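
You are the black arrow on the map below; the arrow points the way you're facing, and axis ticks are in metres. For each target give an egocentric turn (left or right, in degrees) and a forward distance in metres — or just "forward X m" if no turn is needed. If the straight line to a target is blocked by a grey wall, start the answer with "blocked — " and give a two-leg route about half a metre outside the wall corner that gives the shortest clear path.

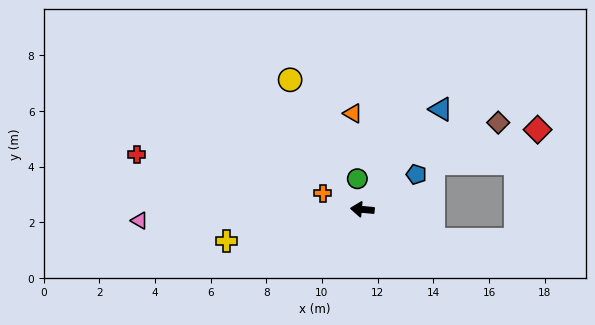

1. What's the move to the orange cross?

turn right 17°, forward 1.5 m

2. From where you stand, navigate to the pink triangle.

turn left 8°, forward 8.0 m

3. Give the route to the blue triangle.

turn right 123°, forward 4.6 m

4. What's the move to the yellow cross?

turn left 18°, forward 5.0 m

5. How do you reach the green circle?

turn right 76°, forward 1.1 m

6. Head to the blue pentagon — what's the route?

turn right 142°, forward 2.3 m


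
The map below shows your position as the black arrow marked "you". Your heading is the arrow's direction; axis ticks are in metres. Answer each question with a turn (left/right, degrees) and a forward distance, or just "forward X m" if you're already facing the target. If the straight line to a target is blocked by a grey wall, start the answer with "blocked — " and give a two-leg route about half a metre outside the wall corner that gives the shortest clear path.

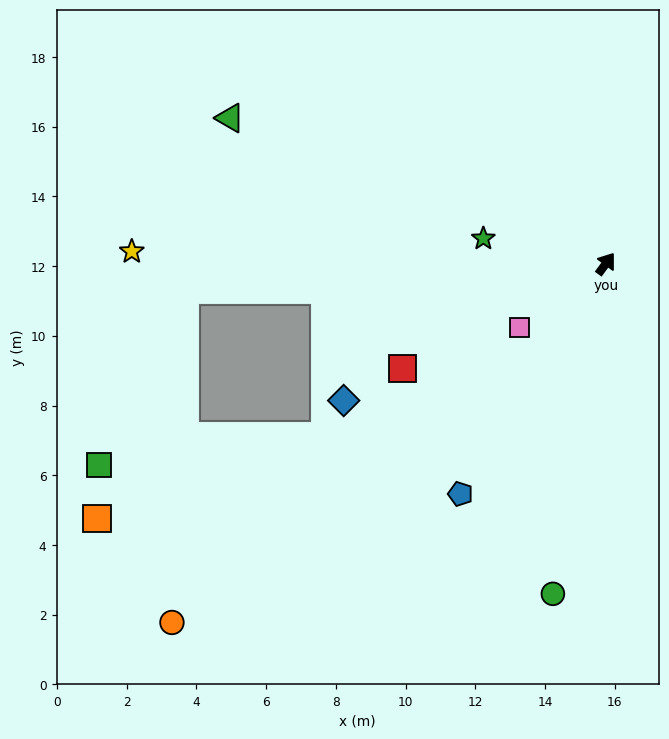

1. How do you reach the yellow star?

turn left 125°, forward 13.6 m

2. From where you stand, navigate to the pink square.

turn left 163°, forward 3.1 m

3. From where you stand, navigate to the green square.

blocked — turn left 130°, forward 12.1 m, then turn left 61°, forward 5.6 m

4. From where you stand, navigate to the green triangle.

turn left 105°, forward 11.6 m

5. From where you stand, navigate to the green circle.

turn right 153°, forward 9.6 m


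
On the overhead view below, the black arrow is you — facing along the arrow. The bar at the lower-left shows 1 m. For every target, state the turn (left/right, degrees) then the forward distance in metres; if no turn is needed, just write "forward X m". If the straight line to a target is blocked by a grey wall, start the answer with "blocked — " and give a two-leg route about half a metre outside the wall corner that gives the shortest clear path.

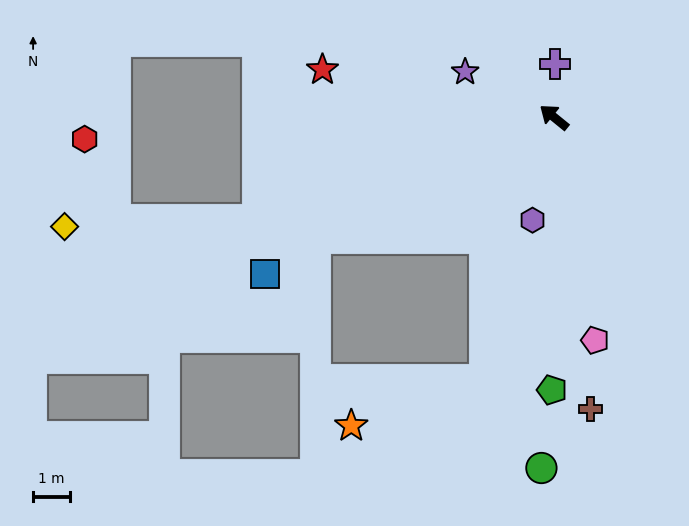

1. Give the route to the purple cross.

turn right 52°, forward 1.4 m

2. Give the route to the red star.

turn left 28°, forward 6.4 m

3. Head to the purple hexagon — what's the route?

turn left 117°, forward 2.9 m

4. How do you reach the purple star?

turn left 12°, forward 2.7 m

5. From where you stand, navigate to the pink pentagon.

turn left 140°, forward 6.2 m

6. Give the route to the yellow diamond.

blocked — turn left 58°, forward 8.5 m, then turn right 17°, forward 5.2 m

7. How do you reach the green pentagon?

turn left 129°, forward 7.4 m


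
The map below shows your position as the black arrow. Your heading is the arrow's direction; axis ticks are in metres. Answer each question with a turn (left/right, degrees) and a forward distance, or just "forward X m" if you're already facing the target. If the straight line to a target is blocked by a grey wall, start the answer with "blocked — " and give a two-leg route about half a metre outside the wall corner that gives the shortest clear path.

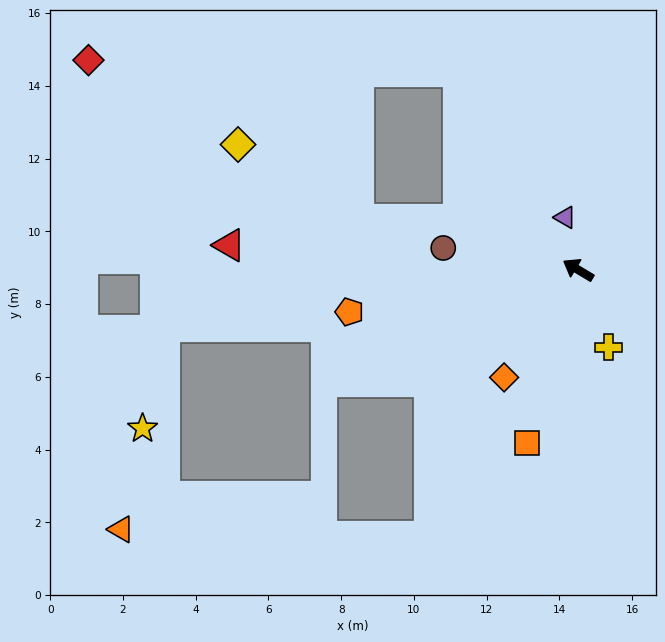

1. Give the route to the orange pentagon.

turn left 41°, forward 6.4 m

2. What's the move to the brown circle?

turn left 22°, forward 3.8 m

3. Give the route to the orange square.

turn left 105°, forward 5.0 m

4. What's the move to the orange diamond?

turn left 86°, forward 3.6 m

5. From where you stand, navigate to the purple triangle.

turn right 45°, forward 1.5 m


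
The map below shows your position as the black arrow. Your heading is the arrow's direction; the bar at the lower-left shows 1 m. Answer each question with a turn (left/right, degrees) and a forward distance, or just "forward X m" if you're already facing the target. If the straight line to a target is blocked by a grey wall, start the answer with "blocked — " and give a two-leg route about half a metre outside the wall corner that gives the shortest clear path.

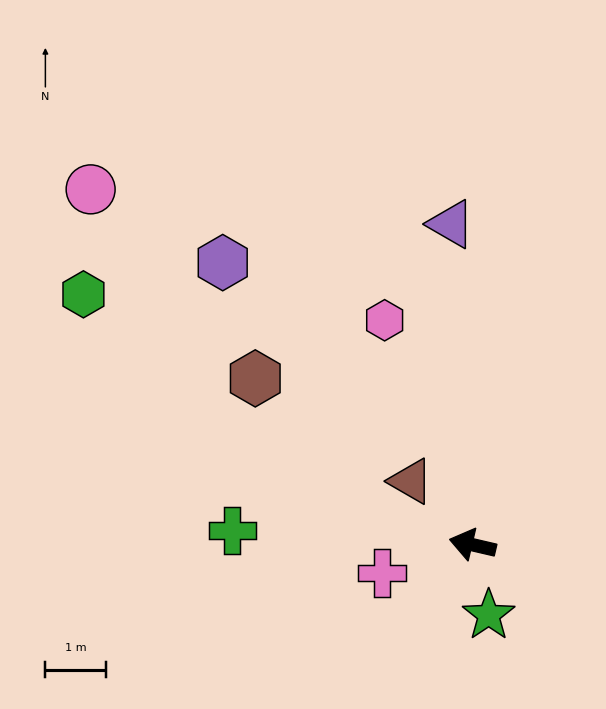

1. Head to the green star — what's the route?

turn left 116°, forward 1.2 m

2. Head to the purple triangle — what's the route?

turn right 73°, forward 5.3 m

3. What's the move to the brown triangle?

turn right 33°, forward 1.5 m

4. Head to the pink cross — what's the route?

turn left 30°, forward 1.6 m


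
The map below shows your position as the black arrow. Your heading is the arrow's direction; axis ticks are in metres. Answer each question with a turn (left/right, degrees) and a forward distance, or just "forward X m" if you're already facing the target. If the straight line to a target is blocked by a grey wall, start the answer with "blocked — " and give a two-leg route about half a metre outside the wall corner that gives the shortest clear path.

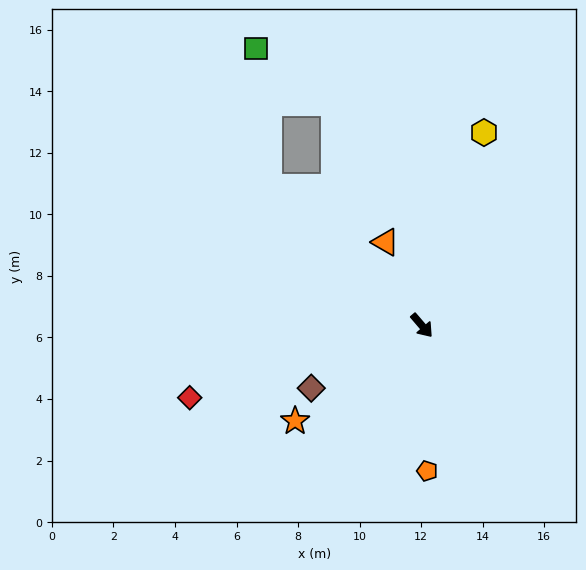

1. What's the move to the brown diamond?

turn right 101°, forward 4.1 m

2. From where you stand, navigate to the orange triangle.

turn left 163°, forward 3.0 m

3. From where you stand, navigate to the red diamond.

turn right 113°, forward 7.9 m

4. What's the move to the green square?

blocked — turn right 173°, forward 6.7 m, then turn right 42°, forward 4.5 m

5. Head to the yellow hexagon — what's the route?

turn left 122°, forward 6.6 m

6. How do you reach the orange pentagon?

turn right 38°, forward 4.7 m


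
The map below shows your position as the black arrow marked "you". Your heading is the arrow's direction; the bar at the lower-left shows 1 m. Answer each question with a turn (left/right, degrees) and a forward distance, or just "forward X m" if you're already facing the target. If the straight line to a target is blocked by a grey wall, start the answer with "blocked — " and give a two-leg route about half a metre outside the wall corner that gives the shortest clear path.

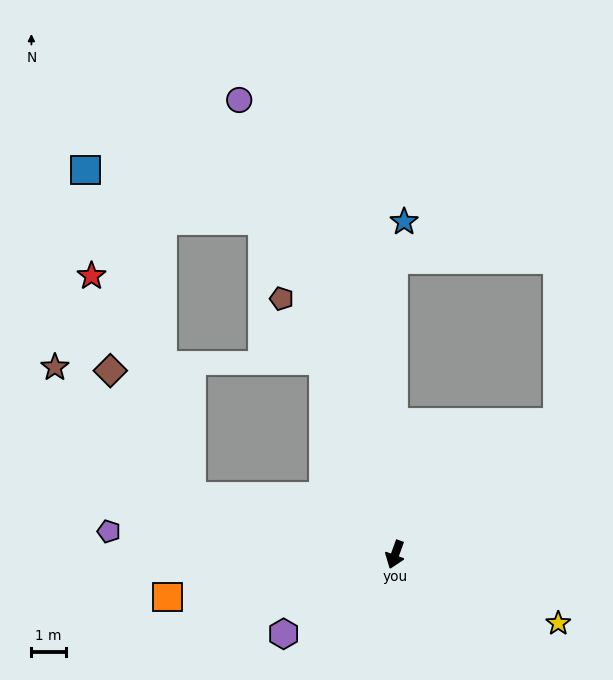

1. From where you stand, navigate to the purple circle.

turn right 141°, forward 14.1 m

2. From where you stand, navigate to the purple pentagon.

turn right 75°, forward 8.4 m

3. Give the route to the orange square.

turn right 60°, forward 6.8 m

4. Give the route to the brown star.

blocked — turn right 86°, forward 6.2 m, then turn right 27°, forward 5.5 m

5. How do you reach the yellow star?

turn left 87°, forward 5.2 m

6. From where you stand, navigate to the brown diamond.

blocked — turn right 86°, forward 6.2 m, then turn right 41°, forward 4.4 m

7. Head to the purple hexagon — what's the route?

turn right 35°, forward 4.0 m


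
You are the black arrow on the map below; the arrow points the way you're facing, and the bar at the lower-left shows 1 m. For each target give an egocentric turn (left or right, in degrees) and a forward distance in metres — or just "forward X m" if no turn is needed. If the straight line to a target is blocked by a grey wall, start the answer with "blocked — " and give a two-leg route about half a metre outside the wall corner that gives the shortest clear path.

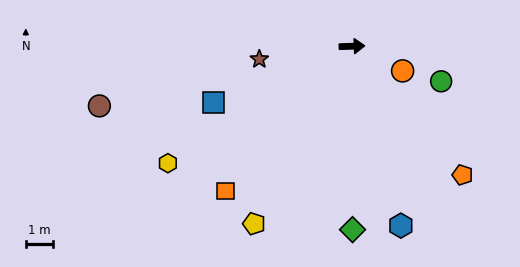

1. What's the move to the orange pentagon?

turn right 51°, forward 6.2 m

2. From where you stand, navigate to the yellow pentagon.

turn right 121°, forward 7.4 m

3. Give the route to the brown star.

turn right 174°, forward 3.4 m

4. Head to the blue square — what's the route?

turn right 160°, forward 5.5 m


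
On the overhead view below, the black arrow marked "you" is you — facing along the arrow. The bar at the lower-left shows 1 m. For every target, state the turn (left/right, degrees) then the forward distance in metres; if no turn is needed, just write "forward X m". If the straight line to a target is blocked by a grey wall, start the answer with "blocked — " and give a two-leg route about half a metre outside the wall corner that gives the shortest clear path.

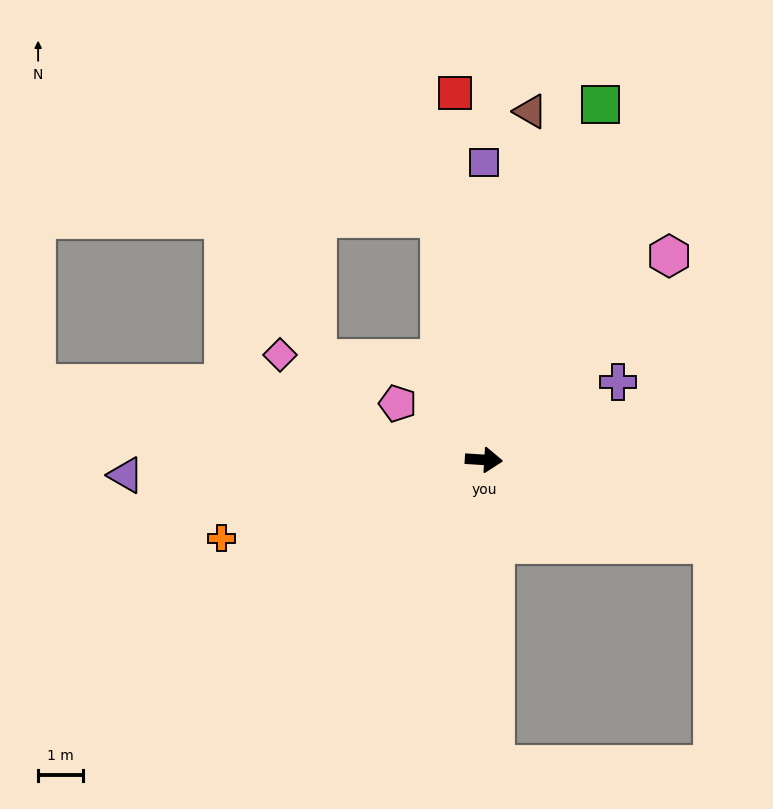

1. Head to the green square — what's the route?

turn left 75°, forward 8.3 m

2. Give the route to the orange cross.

turn right 160°, forward 6.1 m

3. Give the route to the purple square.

turn left 94°, forward 6.6 m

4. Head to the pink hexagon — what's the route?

turn left 51°, forward 6.1 m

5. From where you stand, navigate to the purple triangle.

turn right 174°, forward 8.0 m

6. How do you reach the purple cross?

turn left 34°, forward 3.4 m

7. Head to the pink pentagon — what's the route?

turn left 150°, forward 2.3 m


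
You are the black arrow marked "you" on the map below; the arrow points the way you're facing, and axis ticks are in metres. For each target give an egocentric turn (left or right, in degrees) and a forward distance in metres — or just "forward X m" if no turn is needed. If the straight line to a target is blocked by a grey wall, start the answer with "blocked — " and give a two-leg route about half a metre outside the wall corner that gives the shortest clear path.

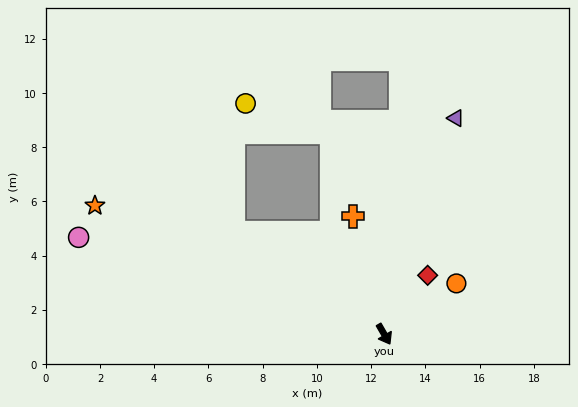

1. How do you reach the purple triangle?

turn left 132°, forward 8.4 m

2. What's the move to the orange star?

turn right 144°, forward 11.7 m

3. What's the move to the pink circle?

turn right 138°, forward 11.8 m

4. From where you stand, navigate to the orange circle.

turn left 95°, forward 3.3 m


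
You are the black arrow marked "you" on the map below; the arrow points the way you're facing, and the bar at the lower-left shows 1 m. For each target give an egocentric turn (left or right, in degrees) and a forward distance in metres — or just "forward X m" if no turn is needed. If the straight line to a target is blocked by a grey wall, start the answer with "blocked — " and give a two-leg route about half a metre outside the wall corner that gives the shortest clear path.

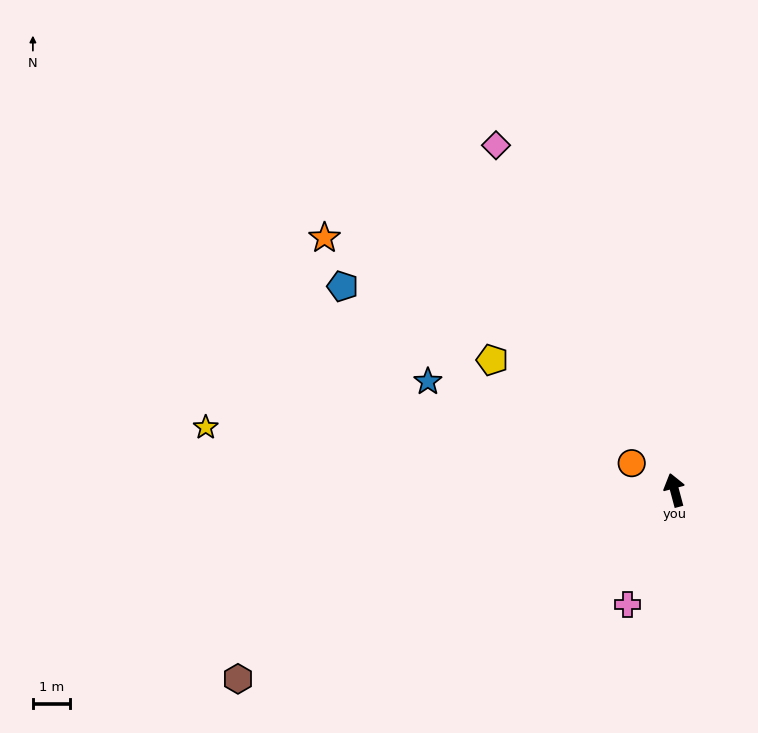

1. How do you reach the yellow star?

turn left 67°, forward 12.6 m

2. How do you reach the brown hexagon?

turn left 98°, forward 12.7 m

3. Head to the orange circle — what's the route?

turn left 43°, forward 1.3 m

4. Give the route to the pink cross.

turn left 143°, forward 3.3 m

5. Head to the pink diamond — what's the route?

turn left 12°, forward 10.3 m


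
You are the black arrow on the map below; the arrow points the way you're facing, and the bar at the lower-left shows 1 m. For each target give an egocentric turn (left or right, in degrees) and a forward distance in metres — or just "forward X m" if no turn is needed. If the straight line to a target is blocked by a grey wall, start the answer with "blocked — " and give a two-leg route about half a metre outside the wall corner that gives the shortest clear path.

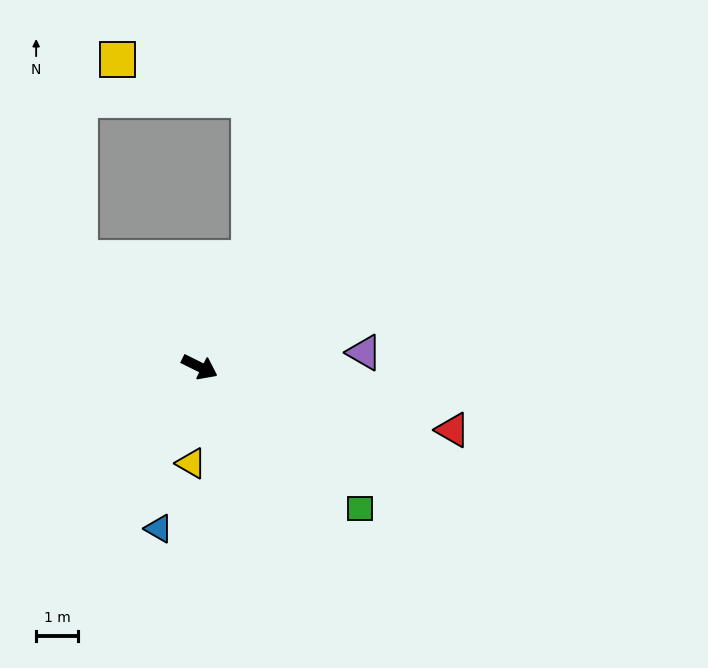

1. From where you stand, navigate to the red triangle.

turn left 12°, forward 6.3 m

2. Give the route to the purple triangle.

turn left 31°, forward 4.0 m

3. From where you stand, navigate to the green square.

turn right 15°, forward 5.1 m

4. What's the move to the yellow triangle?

turn right 69°, forward 2.3 m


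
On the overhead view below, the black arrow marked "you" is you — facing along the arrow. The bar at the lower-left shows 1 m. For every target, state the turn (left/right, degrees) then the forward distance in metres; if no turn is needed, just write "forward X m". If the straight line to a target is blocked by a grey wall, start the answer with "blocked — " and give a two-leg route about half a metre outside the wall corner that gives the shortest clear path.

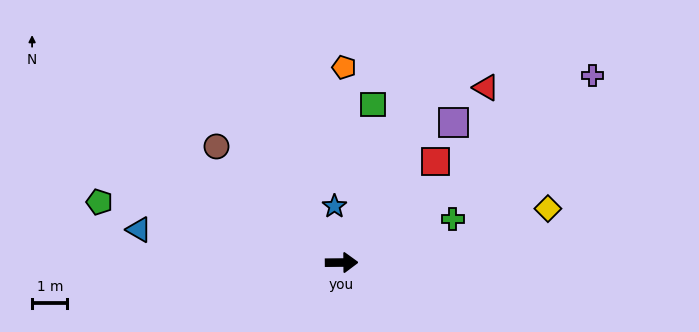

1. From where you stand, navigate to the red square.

turn left 47°, forward 3.9 m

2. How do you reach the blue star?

turn left 97°, forward 1.6 m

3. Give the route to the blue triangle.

turn left 170°, forward 5.8 m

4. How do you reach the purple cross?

turn left 36°, forward 8.9 m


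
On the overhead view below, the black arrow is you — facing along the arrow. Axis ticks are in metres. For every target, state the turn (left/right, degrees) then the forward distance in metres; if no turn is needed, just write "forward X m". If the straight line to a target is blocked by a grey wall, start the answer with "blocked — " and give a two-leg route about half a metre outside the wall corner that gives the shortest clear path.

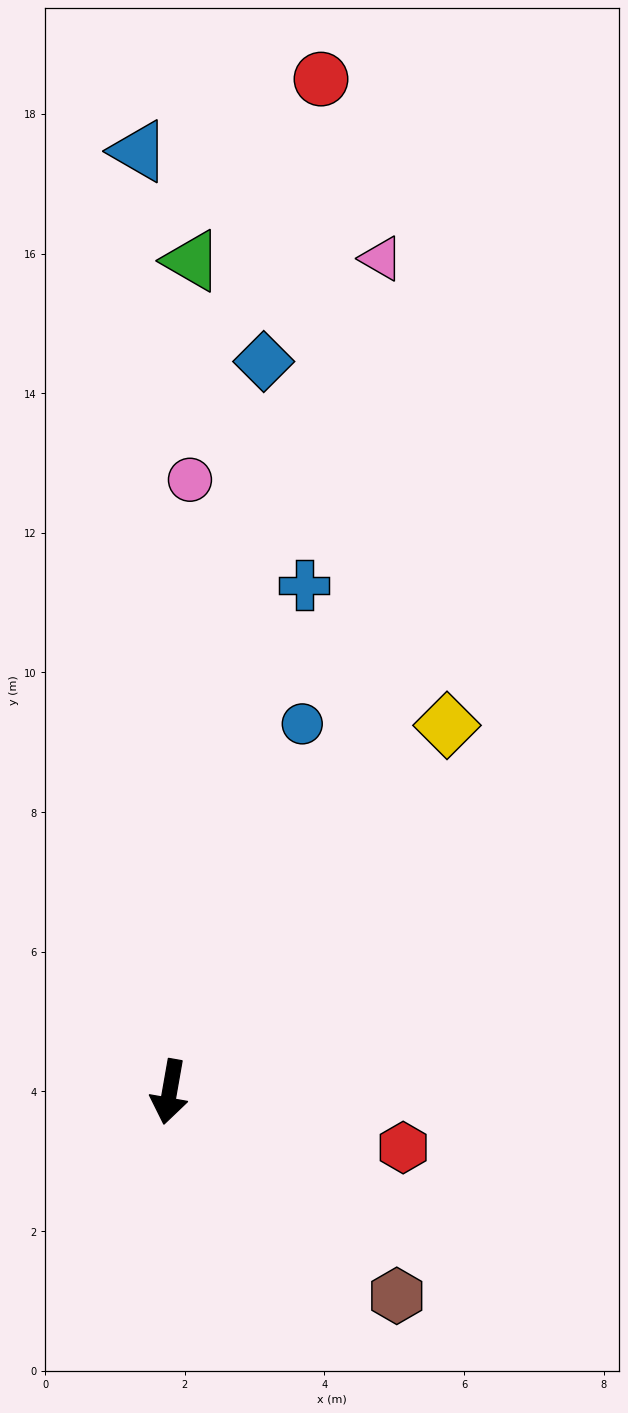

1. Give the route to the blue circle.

turn left 170°, forward 5.6 m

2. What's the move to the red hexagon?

turn left 87°, forward 3.4 m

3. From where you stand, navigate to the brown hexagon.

turn left 58°, forward 4.4 m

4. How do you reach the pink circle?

turn right 172°, forward 8.8 m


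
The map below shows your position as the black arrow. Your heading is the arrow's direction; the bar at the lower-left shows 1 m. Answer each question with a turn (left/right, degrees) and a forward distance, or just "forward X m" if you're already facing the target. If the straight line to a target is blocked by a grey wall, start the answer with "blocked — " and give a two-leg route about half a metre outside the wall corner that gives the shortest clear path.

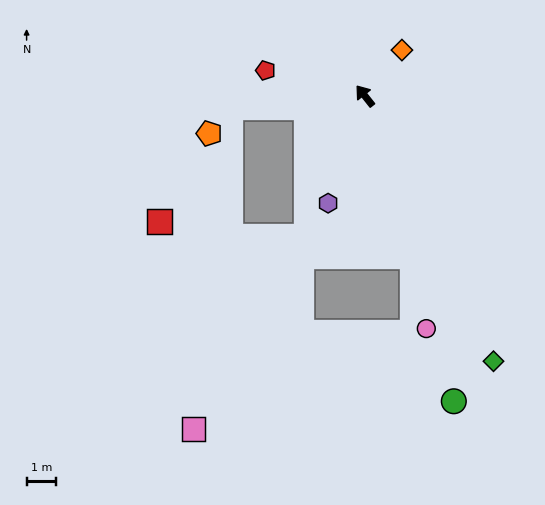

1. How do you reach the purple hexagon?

turn left 123°, forward 3.8 m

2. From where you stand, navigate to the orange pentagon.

blocked — turn left 56°, forward 4.5 m, then turn left 46°, forward 1.2 m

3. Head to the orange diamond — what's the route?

turn right 77°, forward 2.0 m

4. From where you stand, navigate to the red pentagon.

turn left 37°, forward 3.5 m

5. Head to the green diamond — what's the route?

turn left 167°, forward 10.0 m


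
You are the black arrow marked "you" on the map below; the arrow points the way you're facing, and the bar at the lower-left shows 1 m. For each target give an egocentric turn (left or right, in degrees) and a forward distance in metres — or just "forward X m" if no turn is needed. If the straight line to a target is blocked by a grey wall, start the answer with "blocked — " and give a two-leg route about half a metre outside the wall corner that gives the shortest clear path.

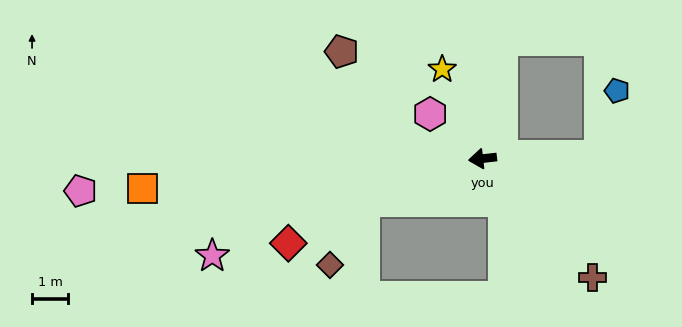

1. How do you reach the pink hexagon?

turn right 47°, forward 1.9 m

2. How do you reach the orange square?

forward 9.4 m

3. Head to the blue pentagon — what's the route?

blocked — turn left 175°, forward 3.2 m, then turn left 73°, forward 1.8 m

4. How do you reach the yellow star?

turn right 72°, forward 2.7 m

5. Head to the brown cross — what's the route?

turn left 126°, forward 4.5 m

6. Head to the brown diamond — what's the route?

blocked — turn left 14°, forward 3.5 m, then turn left 40°, forward 2.0 m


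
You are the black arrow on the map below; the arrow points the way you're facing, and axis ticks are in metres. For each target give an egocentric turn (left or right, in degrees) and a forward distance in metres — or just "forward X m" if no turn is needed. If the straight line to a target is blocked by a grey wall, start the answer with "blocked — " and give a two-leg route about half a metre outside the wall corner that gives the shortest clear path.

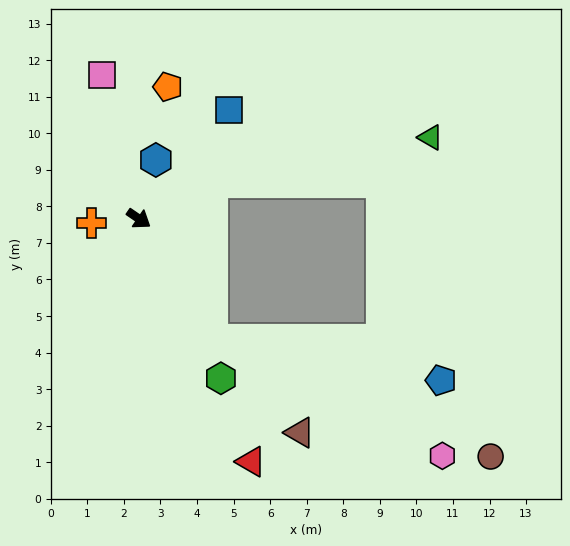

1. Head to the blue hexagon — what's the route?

turn left 108°, forward 1.7 m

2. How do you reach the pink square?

turn left 139°, forward 4.1 m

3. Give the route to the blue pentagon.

blocked — turn right 24°, forward 3.9 m, then turn left 48°, forward 6.3 m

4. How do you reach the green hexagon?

turn right 28°, forward 4.9 m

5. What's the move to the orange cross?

turn right 140°, forward 1.3 m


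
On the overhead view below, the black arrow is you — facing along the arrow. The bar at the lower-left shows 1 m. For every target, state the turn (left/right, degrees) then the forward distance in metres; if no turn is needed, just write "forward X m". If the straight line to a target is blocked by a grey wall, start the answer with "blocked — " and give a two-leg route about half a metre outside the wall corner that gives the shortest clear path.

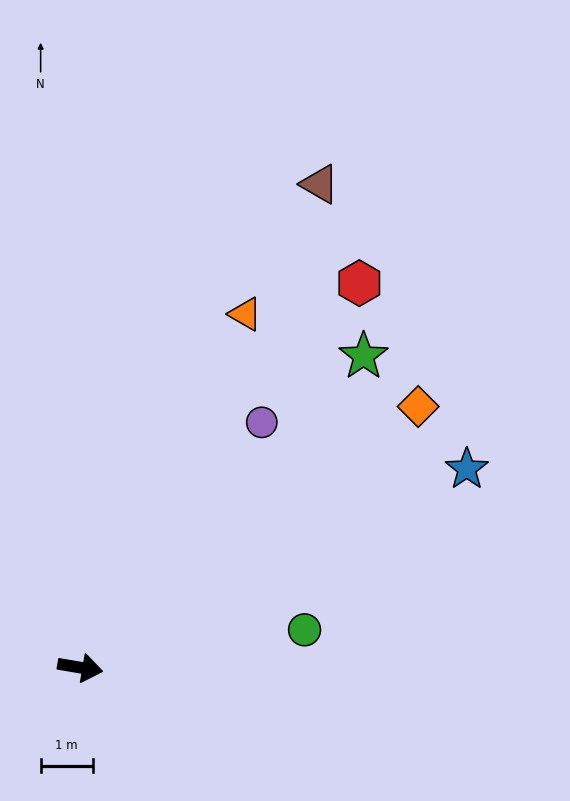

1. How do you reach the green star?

turn left 57°, forward 8.1 m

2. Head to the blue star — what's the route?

turn left 37°, forward 8.3 m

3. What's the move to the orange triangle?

turn left 75°, forward 7.5 m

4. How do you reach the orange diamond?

turn left 47°, forward 8.2 m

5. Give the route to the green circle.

turn left 19°, forward 4.4 m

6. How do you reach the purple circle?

turn left 63°, forward 5.8 m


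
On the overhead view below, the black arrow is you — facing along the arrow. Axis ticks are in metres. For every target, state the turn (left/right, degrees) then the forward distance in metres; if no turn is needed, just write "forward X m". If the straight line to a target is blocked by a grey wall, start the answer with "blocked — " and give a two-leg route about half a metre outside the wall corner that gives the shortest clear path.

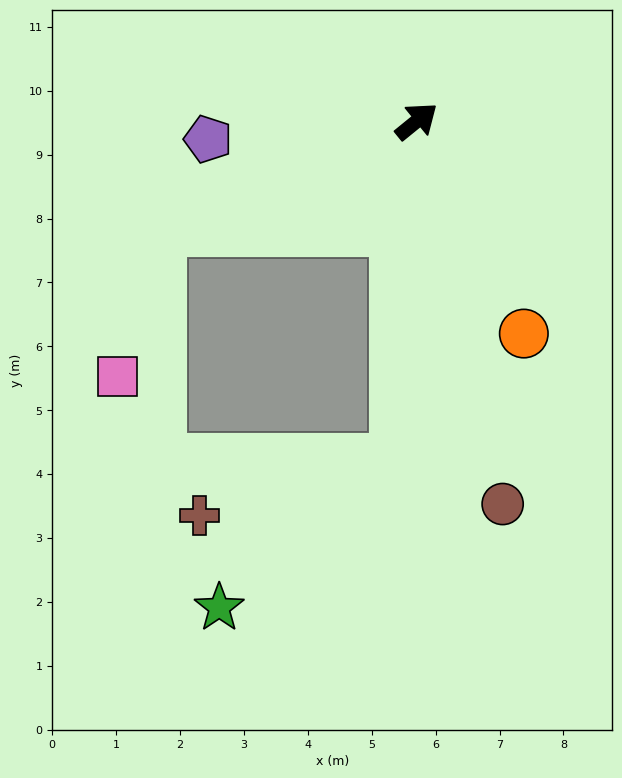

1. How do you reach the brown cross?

blocked — turn right 132°, forward 5.3 m, then turn right 72°, forward 3.2 m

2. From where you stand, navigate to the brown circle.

turn right 116°, forward 6.1 m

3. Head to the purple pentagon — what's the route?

turn left 146°, forward 3.3 m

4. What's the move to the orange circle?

turn right 102°, forward 3.7 m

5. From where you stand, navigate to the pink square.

blocked — turn left 164°, forward 4.4 m, then turn left 51°, forward 2.4 m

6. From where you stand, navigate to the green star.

blocked — turn right 132°, forward 5.3 m, then turn right 48°, forward 3.6 m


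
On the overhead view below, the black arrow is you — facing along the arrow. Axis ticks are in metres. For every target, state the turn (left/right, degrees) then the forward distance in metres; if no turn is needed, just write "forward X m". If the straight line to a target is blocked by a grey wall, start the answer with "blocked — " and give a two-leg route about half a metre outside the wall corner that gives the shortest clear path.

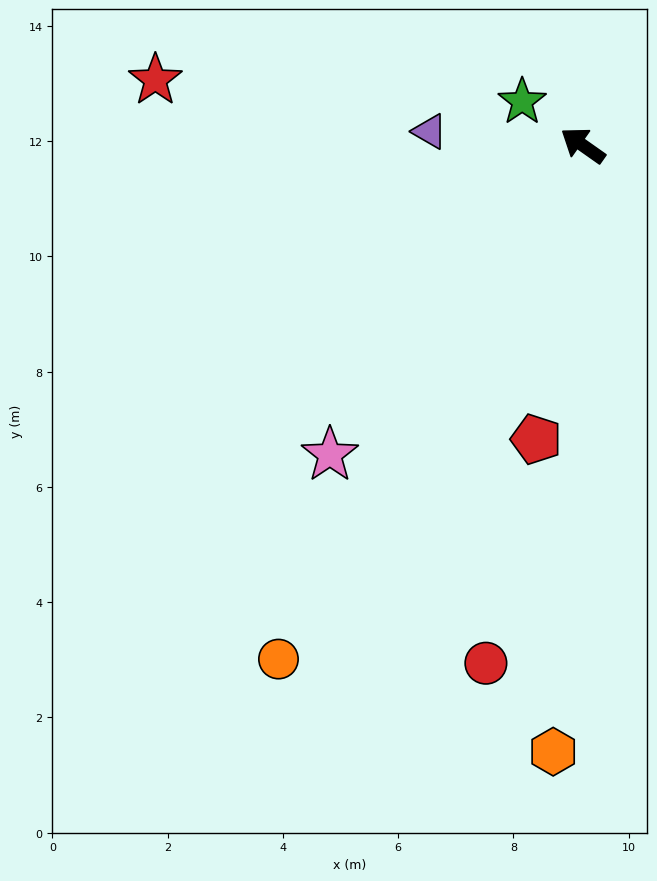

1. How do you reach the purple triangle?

turn left 30°, forward 2.7 m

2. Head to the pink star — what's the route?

turn left 86°, forward 6.9 m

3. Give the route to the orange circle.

turn left 95°, forward 10.4 m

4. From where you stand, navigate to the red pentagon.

turn left 116°, forward 5.2 m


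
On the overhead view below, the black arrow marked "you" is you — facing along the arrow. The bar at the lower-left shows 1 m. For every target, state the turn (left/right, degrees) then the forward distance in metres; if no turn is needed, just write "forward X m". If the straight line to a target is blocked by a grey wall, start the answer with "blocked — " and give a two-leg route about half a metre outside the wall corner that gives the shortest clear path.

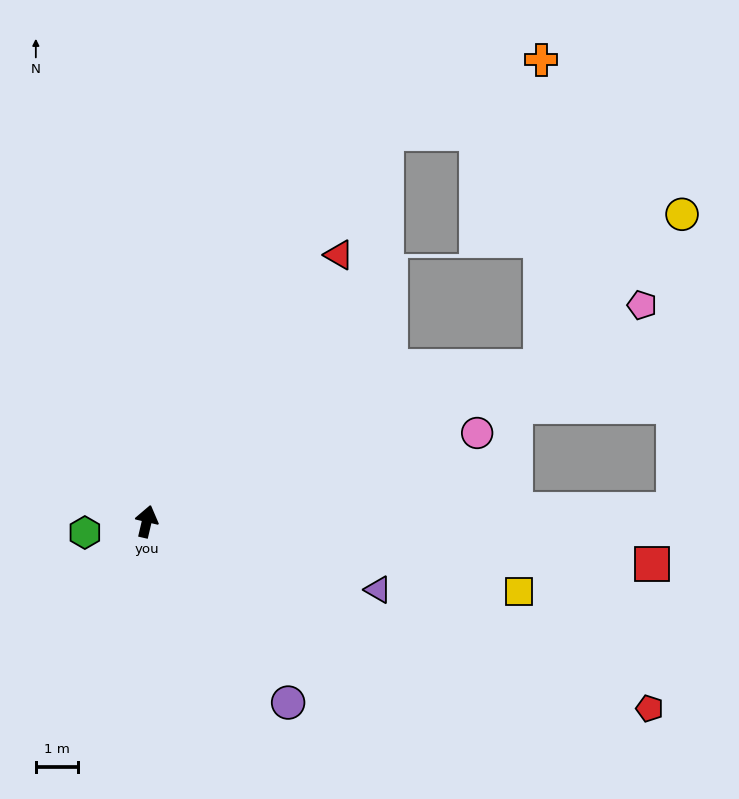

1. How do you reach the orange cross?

blocked — turn right 18°, forward 10.9 m, then turn right 34°, forward 4.1 m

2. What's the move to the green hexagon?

turn left 113°, forward 1.5 m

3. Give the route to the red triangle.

turn right 23°, forward 7.9 m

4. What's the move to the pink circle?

turn right 62°, forward 8.2 m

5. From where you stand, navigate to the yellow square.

turn right 87°, forward 9.0 m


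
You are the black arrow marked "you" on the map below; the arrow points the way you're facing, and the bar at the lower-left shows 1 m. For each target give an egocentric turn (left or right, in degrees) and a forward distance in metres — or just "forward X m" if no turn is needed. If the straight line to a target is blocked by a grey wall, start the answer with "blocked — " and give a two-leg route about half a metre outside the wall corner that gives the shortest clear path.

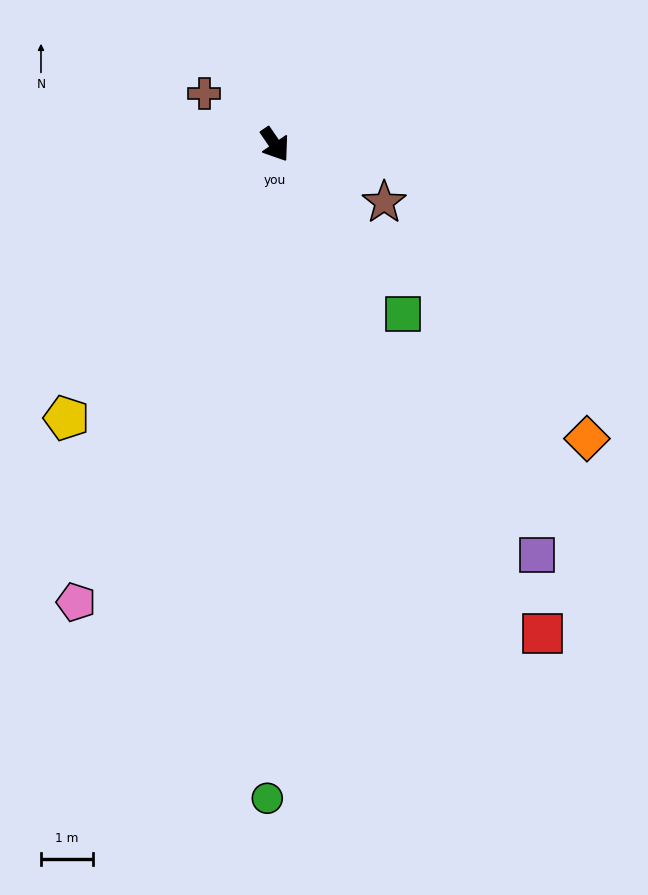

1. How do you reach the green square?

turn left 3°, forward 4.1 m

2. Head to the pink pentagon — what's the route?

turn right 58°, forward 9.6 m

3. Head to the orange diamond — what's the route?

turn left 12°, forward 8.2 m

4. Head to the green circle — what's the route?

turn right 35°, forward 12.5 m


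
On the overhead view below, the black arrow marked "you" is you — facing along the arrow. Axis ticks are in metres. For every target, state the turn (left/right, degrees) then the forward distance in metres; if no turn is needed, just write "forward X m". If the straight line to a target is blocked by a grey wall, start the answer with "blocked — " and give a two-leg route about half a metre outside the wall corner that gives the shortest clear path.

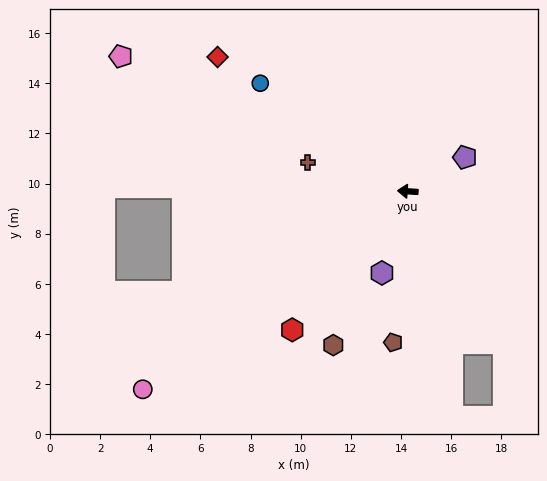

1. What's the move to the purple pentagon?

turn right 146°, forward 2.7 m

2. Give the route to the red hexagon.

turn left 54°, forward 7.2 m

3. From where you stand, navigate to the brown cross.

turn right 12°, forward 4.1 m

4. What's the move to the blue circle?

turn right 33°, forward 7.3 m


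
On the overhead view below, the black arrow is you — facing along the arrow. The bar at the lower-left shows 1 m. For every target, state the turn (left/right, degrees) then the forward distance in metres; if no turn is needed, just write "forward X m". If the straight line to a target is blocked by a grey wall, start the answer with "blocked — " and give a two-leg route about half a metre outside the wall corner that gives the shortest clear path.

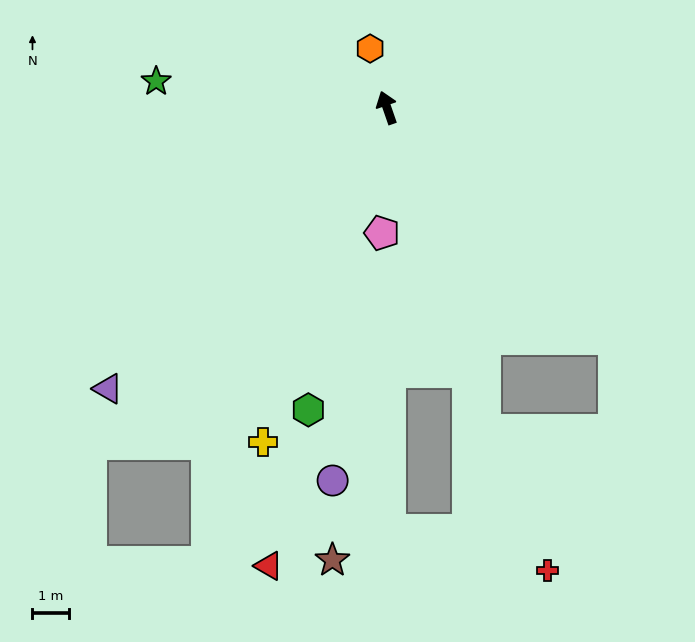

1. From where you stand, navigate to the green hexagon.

turn left 146°, forward 8.5 m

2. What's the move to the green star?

turn left 64°, forward 6.3 m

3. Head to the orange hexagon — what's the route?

turn right 3°, forward 1.7 m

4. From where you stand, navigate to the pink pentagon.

turn left 159°, forward 3.4 m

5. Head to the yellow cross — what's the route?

turn left 141°, forward 9.7 m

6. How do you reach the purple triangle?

turn left 116°, forward 10.8 m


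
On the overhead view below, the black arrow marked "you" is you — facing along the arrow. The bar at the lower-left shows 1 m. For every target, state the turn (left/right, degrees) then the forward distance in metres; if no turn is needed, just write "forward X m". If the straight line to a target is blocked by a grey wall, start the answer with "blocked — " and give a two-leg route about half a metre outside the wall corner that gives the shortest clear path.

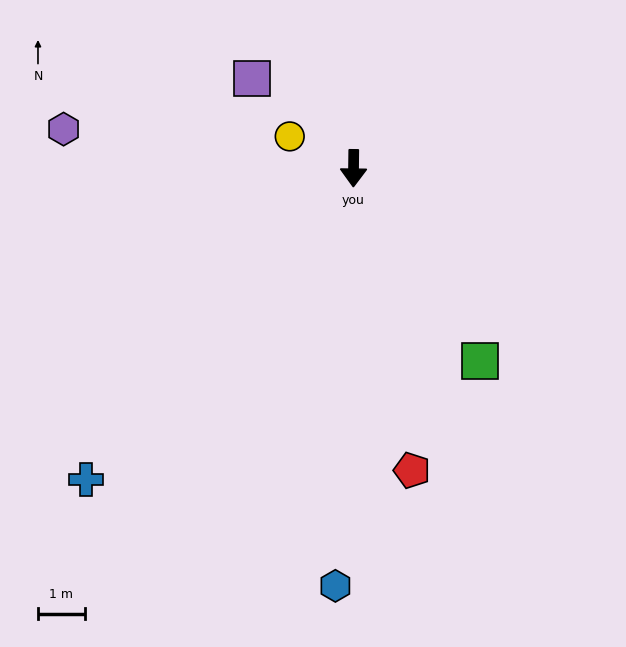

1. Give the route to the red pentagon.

turn left 12°, forward 6.6 m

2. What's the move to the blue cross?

turn right 40°, forward 8.8 m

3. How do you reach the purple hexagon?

turn right 97°, forward 6.3 m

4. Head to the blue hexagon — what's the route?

forward 9.0 m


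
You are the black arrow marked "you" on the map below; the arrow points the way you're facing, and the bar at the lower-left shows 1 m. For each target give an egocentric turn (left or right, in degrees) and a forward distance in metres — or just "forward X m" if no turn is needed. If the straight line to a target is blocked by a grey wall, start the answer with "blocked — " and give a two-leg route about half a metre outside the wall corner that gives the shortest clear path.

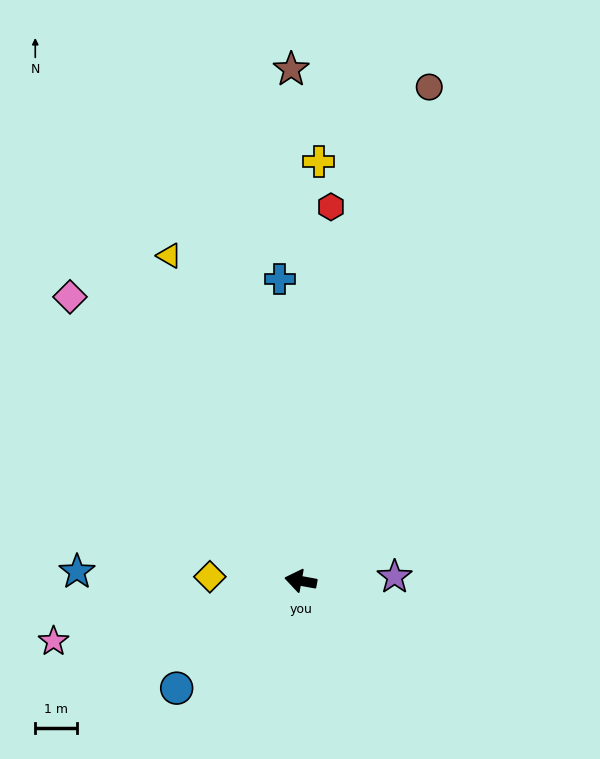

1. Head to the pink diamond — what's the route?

turn right 41°, forward 8.7 m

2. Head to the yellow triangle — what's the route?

turn right 58°, forward 8.3 m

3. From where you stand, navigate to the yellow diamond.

turn left 8°, forward 2.2 m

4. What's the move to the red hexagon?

turn right 84°, forward 8.9 m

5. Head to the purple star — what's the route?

turn right 167°, forward 2.2 m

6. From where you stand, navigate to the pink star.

turn left 24°, forward 6.0 m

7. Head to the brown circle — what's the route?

turn right 94°, forward 12.1 m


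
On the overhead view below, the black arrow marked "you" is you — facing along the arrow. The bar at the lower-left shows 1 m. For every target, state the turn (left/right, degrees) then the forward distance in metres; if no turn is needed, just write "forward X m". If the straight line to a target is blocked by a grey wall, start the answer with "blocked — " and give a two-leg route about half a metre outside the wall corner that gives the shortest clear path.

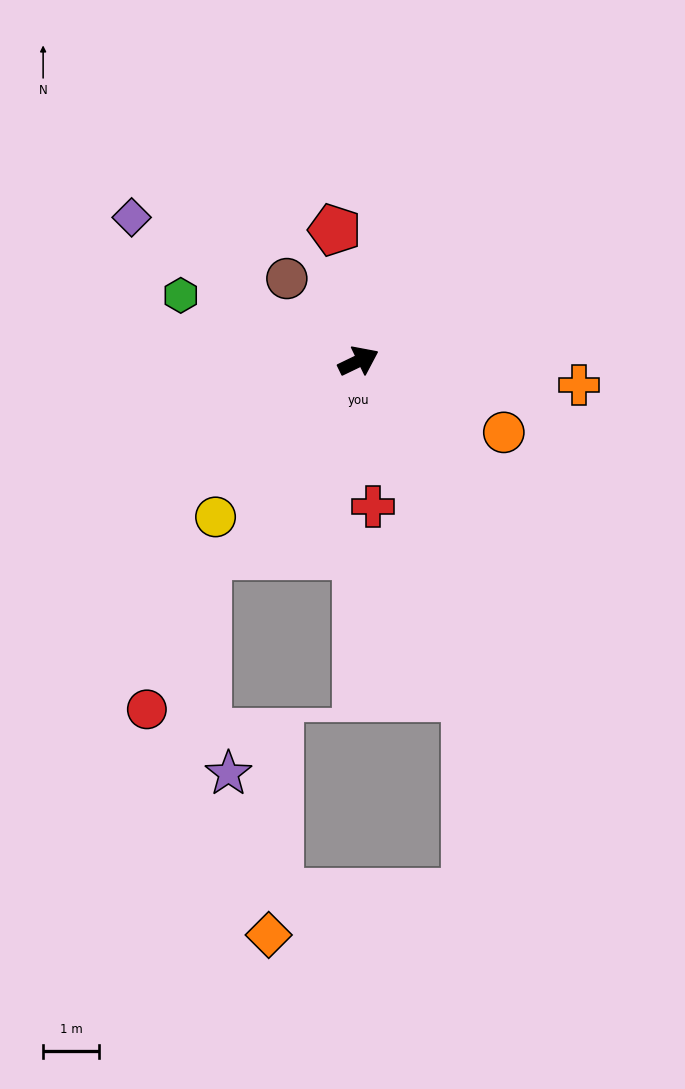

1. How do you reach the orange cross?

turn right 32°, forward 4.0 m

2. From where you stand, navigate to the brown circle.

turn left 105°, forward 1.9 m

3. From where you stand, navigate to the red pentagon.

turn left 75°, forward 2.4 m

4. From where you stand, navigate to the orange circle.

turn right 52°, forward 2.9 m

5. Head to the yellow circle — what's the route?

turn right 158°, forward 3.8 m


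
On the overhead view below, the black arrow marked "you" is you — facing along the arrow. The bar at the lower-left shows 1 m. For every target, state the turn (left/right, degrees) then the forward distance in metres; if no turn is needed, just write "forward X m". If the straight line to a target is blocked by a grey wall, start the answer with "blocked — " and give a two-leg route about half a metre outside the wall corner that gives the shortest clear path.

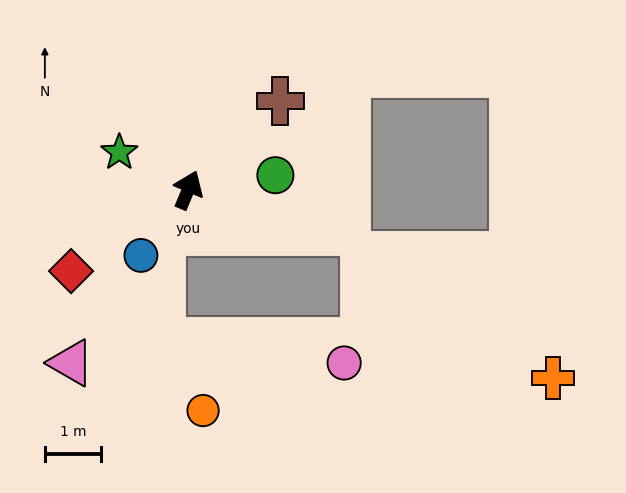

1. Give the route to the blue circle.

turn left 167°, forward 1.4 m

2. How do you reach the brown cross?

turn right 23°, forward 2.3 m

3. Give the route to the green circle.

turn right 58°, forward 1.6 m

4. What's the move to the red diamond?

turn left 147°, forward 2.5 m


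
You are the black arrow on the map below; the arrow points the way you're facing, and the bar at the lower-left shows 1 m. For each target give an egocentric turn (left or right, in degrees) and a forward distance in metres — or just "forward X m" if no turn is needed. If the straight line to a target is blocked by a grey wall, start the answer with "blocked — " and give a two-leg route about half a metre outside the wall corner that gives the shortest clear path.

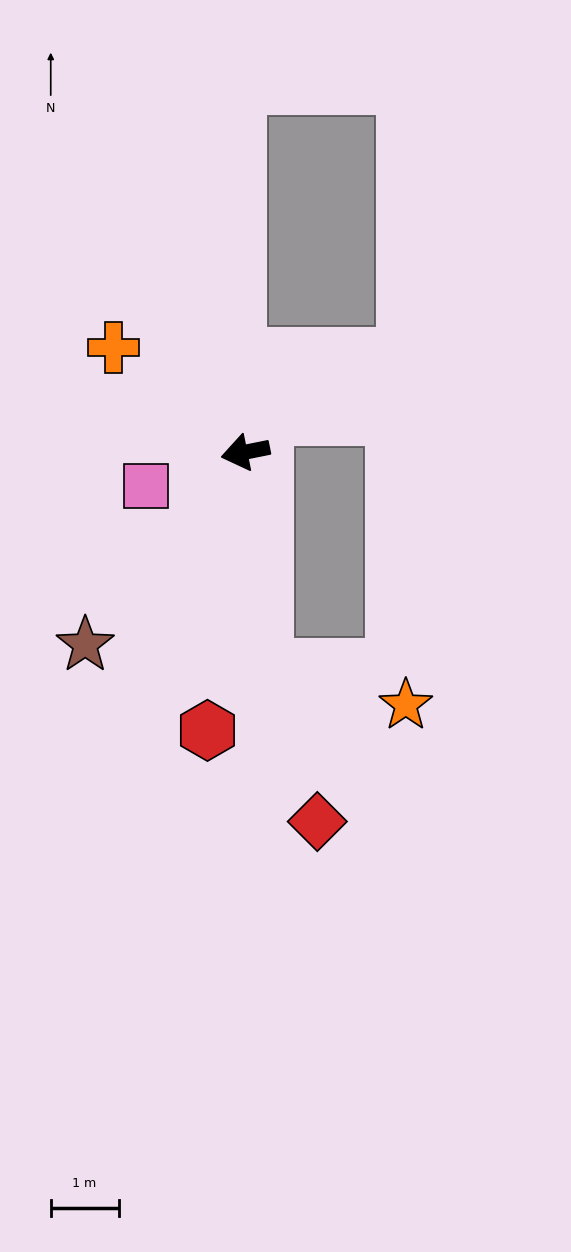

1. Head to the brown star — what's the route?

turn left 39°, forward 3.7 m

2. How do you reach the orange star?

blocked — turn left 84°, forward 3.2 m, then turn left 70°, forward 2.2 m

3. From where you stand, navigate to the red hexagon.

turn left 71°, forward 4.1 m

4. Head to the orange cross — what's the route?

turn right 50°, forward 2.5 m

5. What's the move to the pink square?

turn left 7°, forward 1.5 m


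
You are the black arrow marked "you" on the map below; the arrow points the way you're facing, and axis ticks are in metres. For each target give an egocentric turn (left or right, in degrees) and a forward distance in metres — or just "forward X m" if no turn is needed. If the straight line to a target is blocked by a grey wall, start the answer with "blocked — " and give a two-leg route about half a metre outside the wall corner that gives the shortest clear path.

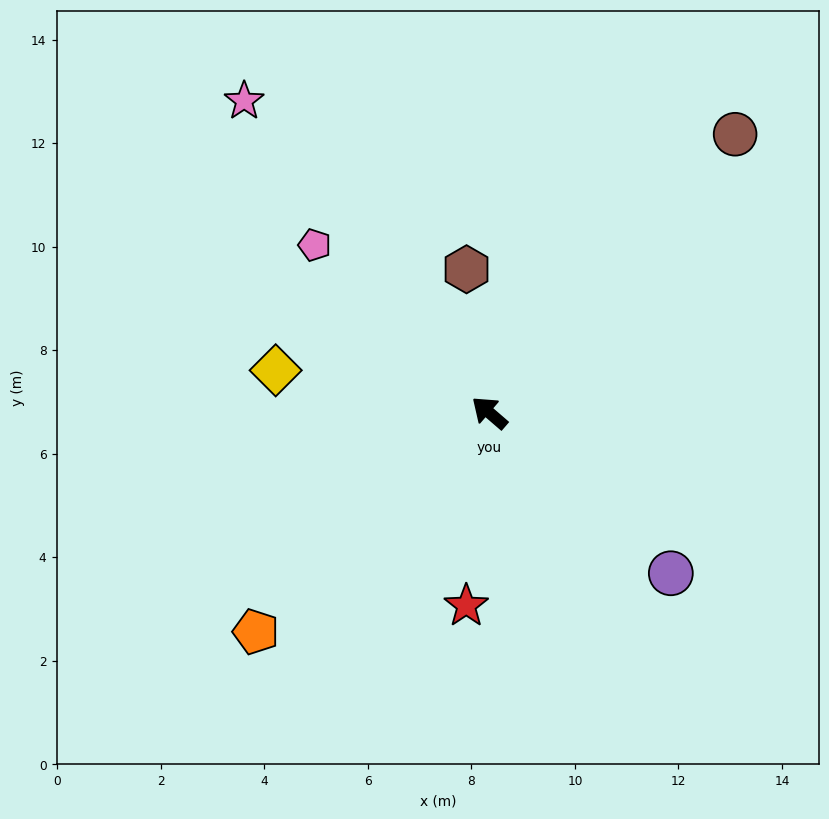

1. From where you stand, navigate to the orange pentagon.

turn left 84°, forward 6.2 m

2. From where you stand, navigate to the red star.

turn left 124°, forward 3.8 m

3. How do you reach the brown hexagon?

turn right 40°, forward 2.8 m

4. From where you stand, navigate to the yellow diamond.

turn left 30°, forward 4.2 m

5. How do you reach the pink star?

turn right 11°, forward 7.7 m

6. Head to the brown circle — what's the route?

turn right 91°, forward 7.2 m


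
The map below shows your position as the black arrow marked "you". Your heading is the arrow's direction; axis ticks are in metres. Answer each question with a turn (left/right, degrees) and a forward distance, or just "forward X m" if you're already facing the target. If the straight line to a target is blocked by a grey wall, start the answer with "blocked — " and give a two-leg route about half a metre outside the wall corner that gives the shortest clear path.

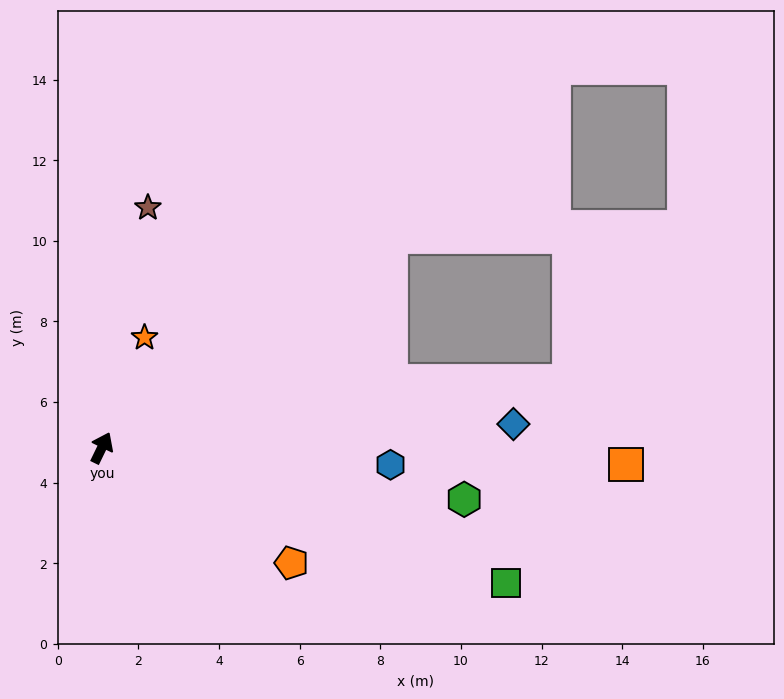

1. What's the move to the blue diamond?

turn right 61°, forward 10.2 m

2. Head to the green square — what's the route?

turn right 83°, forward 10.6 m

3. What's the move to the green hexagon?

turn right 72°, forward 9.1 m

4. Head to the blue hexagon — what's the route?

turn right 67°, forward 7.2 m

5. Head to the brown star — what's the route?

turn left 15°, forward 6.1 m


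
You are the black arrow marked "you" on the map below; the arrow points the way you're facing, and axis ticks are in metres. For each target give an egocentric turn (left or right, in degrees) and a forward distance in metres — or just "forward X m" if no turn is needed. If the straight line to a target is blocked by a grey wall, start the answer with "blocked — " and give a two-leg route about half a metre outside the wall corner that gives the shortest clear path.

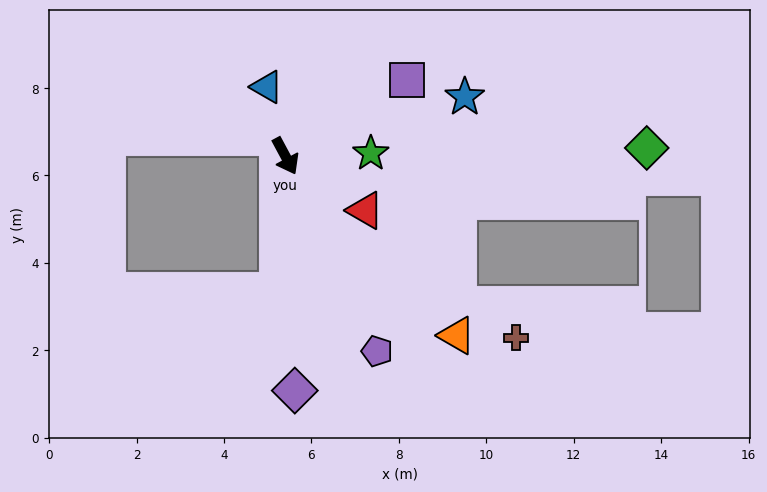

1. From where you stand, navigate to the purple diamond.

turn right 26°, forward 5.4 m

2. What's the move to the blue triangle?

turn left 167°, forward 1.6 m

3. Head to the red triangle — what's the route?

turn left 28°, forward 2.2 m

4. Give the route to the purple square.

turn left 94°, forward 3.3 m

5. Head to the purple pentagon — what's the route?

turn right 3°, forward 4.9 m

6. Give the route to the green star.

turn left 64°, forward 2.0 m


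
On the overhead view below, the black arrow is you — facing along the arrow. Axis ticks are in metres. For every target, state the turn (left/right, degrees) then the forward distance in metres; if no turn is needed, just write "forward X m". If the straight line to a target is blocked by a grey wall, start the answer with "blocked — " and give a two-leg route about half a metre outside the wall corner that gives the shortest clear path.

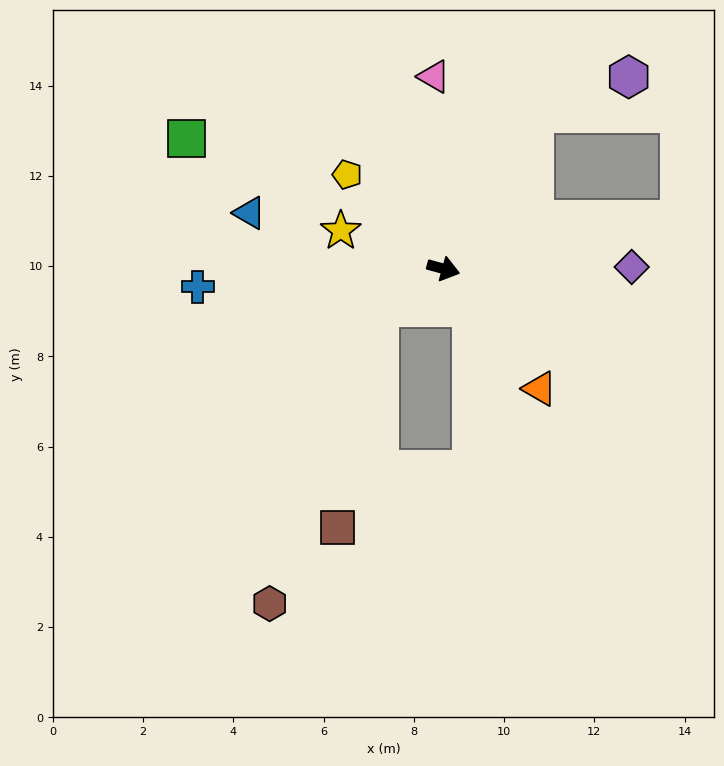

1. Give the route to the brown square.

blocked — turn right 133°, forward 1.7 m, then turn left 48°, forward 5.0 m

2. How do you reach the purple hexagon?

blocked — turn left 75°, forward 4.0 m, then turn right 38°, forward 2.2 m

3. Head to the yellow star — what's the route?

turn left 175°, forward 2.4 m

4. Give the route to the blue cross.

turn right 160°, forward 5.5 m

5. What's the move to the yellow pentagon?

turn left 151°, forward 3.0 m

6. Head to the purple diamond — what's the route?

turn left 16°, forward 4.2 m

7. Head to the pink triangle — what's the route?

turn left 108°, forward 4.3 m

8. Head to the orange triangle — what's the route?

turn right 36°, forward 3.4 m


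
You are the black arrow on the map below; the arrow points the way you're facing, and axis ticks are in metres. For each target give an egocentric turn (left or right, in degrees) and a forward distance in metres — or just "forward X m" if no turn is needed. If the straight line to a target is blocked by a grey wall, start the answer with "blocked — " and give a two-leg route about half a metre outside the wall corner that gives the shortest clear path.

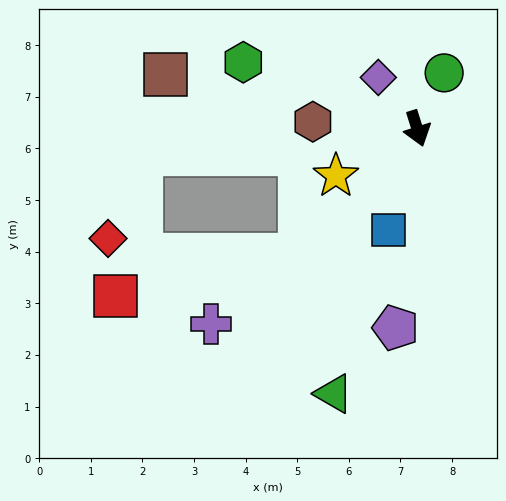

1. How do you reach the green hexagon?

turn right 128°, forward 3.6 m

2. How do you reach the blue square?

turn right 33°, forward 2.0 m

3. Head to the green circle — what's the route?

turn left 137°, forward 1.2 m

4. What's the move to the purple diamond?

turn right 160°, forward 1.2 m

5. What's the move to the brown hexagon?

turn right 111°, forward 2.0 m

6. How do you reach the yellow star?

turn right 77°, forward 1.8 m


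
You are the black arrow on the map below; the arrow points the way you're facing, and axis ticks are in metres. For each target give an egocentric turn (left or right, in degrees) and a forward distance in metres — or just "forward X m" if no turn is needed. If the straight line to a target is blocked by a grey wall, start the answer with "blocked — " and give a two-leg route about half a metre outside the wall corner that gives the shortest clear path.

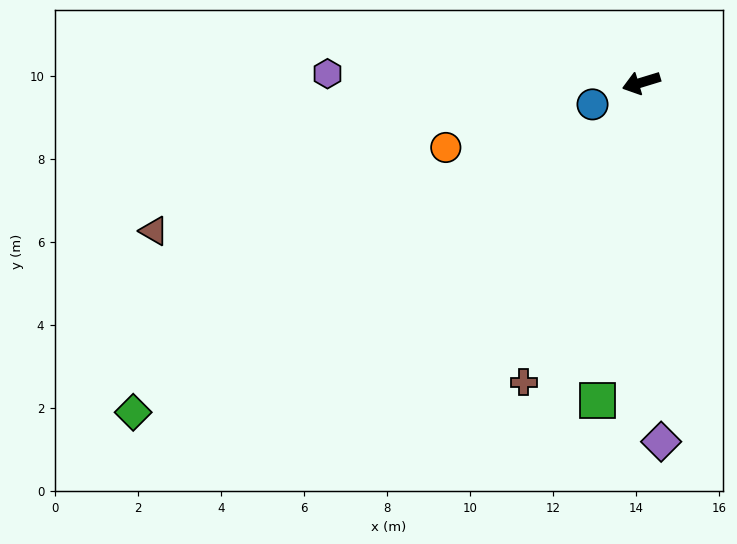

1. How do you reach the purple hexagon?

turn right 19°, forward 7.6 m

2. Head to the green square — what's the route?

turn left 65°, forward 7.7 m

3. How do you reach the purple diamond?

turn left 76°, forward 8.7 m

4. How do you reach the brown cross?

turn left 52°, forward 7.7 m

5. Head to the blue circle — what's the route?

turn left 7°, forward 1.3 m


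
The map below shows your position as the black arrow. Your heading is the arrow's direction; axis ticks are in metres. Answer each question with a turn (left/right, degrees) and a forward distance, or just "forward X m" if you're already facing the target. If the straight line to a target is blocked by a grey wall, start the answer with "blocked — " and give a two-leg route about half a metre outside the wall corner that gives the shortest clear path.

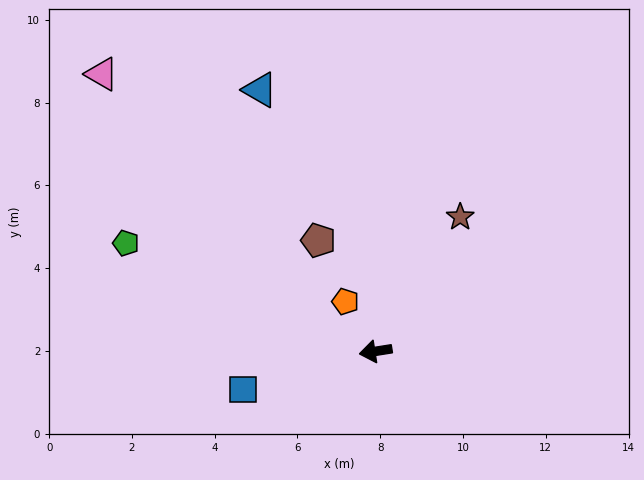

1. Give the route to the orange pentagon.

turn right 68°, forward 1.4 m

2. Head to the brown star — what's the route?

turn right 131°, forward 3.8 m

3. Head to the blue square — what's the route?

turn left 7°, forward 3.3 m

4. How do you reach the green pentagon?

turn right 32°, forward 6.6 m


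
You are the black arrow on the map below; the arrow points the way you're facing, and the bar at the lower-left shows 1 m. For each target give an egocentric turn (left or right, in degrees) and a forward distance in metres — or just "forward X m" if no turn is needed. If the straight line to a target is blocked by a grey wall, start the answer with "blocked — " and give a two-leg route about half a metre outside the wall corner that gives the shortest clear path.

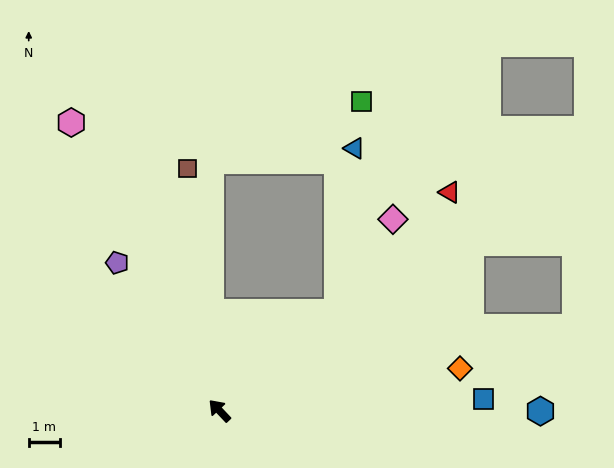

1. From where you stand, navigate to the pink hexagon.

turn right 16°, forward 10.4 m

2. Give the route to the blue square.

turn right 131°, forward 8.5 m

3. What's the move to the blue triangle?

blocked — turn right 93°, forward 4.9 m, then turn left 44°, forward 5.3 m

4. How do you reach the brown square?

turn right 36°, forward 7.8 m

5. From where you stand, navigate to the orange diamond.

turn right 123°, forward 7.8 m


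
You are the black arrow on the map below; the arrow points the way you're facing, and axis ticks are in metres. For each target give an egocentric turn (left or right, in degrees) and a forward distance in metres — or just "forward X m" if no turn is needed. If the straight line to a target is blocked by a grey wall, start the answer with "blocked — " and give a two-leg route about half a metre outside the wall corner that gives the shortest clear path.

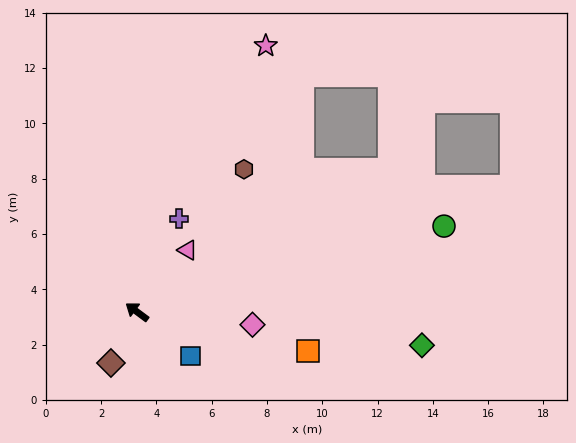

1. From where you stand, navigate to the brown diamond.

turn left 100°, forward 2.1 m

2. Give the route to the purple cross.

turn right 78°, forward 3.7 m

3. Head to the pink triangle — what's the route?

turn right 93°, forward 2.9 m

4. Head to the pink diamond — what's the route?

turn right 150°, forward 4.2 m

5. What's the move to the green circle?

turn right 128°, forward 11.5 m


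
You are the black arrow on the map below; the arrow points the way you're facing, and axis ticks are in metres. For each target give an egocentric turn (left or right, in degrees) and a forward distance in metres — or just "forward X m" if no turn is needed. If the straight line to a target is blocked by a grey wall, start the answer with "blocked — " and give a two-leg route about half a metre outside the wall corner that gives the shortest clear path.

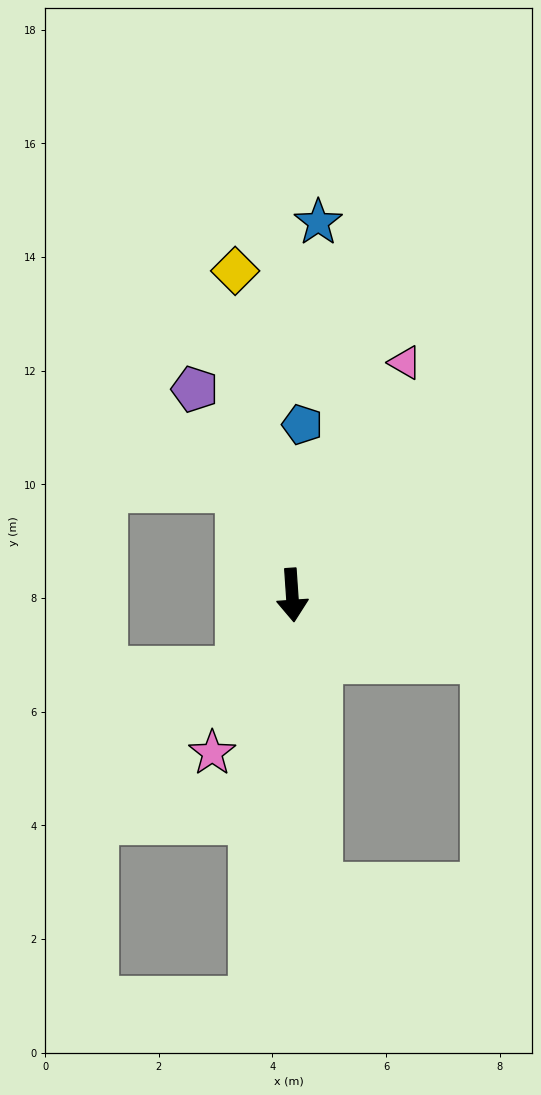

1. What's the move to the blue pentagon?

turn left 173°, forward 3.0 m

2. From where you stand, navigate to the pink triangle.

turn left 150°, forward 4.5 m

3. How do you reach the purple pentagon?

turn right 159°, forward 4.0 m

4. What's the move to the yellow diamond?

turn right 174°, forward 5.8 m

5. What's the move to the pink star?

turn right 31°, forward 3.1 m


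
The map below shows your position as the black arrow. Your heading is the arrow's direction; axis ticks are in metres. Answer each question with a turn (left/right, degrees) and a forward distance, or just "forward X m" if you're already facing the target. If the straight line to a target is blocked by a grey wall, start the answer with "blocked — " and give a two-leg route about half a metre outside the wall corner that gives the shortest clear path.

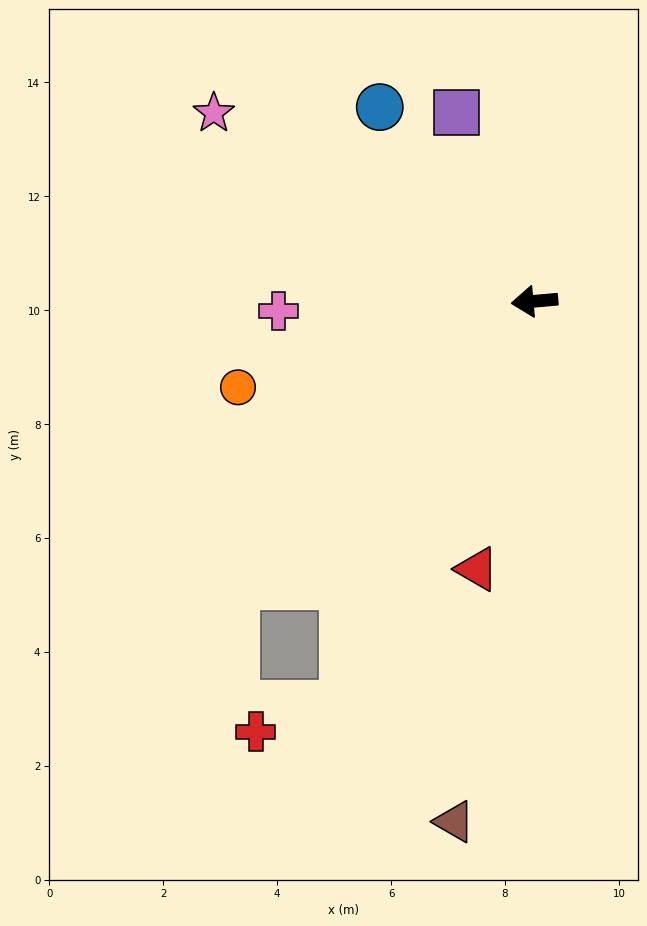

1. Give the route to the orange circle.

turn left 11°, forward 5.4 m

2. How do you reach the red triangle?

turn left 73°, forward 4.8 m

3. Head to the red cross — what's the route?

blocked — turn left 60°, forward 7.8 m, then turn right 48°, forward 1.6 m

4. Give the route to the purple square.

turn right 73°, forward 3.6 m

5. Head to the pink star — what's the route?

turn right 35°, forward 6.5 m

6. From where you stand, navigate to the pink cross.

turn right 3°, forward 4.5 m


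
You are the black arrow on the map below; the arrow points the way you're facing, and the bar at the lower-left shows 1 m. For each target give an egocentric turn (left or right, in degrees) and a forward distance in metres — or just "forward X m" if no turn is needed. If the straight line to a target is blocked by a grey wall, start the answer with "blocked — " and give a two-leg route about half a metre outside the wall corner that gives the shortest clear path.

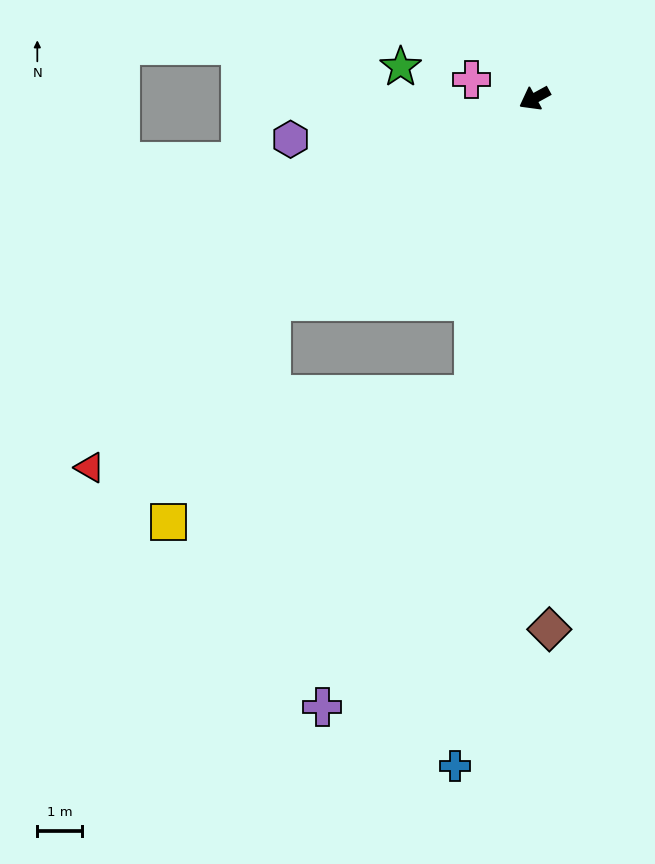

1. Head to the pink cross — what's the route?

turn right 45°, forward 1.5 m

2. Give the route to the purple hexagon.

turn right 19°, forward 5.6 m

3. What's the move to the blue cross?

turn left 54°, forward 15.1 m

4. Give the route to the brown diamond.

turn left 63°, forward 12.0 m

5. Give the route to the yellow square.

blocked — turn left 9°, forward 7.5 m, then turn left 27°, forward 5.5 m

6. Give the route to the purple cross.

blocked — turn left 50°, forward 6.8 m, then turn right 15°, forward 7.8 m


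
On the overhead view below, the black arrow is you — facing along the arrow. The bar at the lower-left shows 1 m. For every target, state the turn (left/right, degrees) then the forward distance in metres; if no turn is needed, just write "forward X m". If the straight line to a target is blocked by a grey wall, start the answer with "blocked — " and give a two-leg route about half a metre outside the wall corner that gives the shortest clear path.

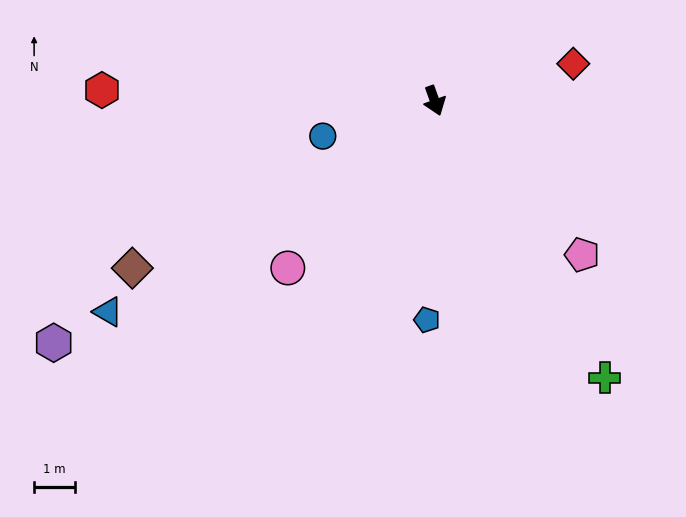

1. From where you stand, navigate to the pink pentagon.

turn left 24°, forward 5.2 m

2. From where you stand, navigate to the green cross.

turn left 12°, forward 7.9 m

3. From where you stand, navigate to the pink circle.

turn right 61°, forward 5.4 m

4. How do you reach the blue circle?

turn right 92°, forward 2.8 m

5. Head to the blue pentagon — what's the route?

turn right 22°, forward 5.3 m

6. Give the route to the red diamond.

turn left 85°, forward 3.5 m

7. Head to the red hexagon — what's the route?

turn right 112°, forward 8.0 m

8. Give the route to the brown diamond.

turn right 81°, forward 8.4 m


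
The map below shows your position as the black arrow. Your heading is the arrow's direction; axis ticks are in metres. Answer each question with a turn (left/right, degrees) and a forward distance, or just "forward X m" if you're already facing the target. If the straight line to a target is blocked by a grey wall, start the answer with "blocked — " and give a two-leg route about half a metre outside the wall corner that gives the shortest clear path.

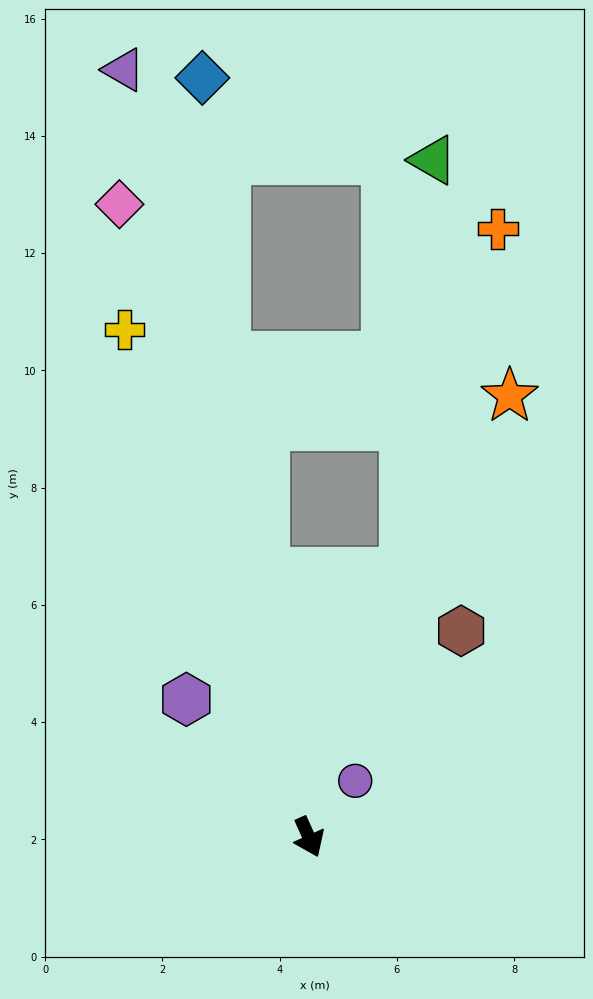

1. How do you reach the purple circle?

turn left 116°, forward 1.2 m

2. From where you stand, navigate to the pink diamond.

turn left 173°, forward 11.3 m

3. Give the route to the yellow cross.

turn left 176°, forward 9.2 m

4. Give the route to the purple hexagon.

turn right 162°, forward 3.1 m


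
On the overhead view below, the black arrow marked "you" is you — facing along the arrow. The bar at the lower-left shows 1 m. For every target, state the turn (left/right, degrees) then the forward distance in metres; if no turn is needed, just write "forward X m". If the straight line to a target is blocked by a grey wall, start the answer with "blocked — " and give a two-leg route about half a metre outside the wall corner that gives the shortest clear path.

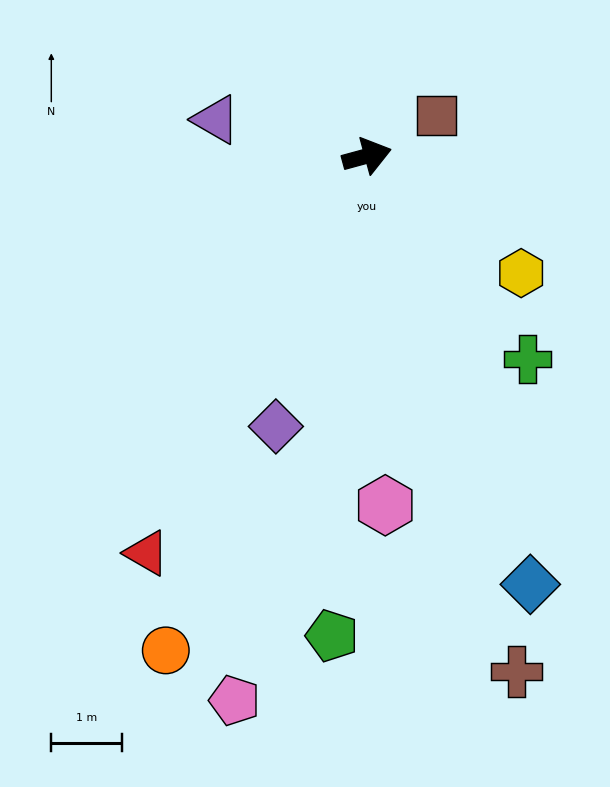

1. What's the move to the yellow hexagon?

turn right 52°, forward 2.7 m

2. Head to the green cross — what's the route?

turn right 67°, forward 3.7 m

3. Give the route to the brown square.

turn left 15°, forward 1.1 m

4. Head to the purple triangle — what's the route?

turn left 151°, forward 2.2 m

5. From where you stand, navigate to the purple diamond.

turn right 124°, forward 4.0 m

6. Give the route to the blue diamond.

turn right 84°, forward 6.5 m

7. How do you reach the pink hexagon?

turn right 102°, forward 4.9 m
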